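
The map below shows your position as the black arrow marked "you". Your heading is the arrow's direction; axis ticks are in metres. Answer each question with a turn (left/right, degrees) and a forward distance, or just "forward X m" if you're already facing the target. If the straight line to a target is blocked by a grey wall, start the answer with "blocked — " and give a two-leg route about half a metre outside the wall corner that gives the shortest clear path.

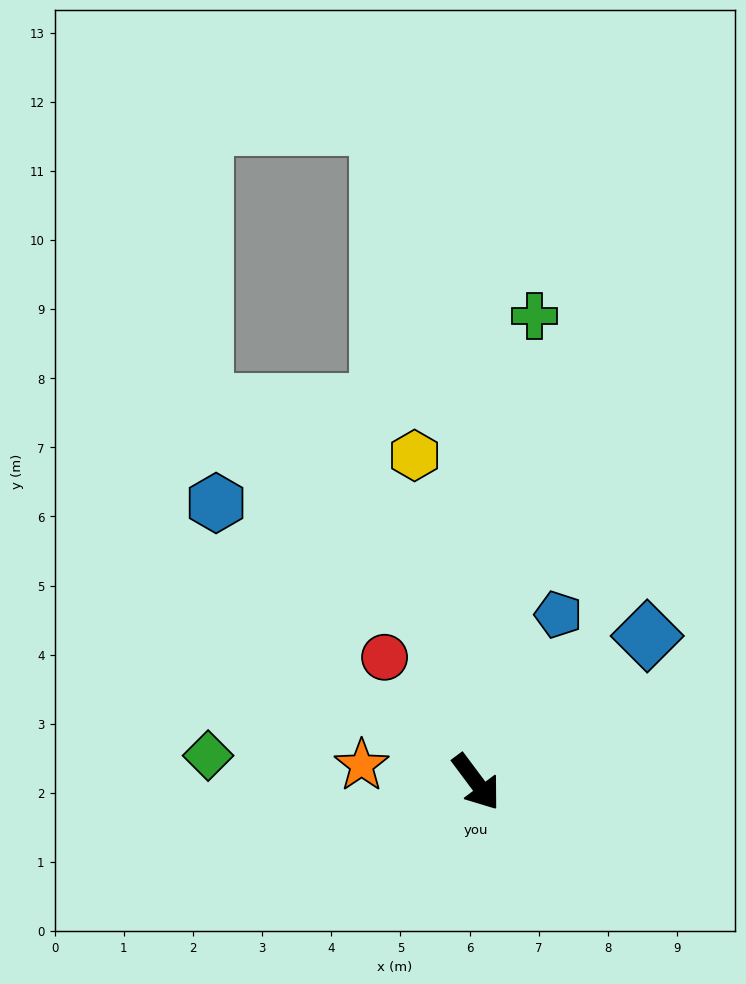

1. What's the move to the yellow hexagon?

turn left 154°, forward 4.8 m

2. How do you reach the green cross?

turn left 136°, forward 6.8 m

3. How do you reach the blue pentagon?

turn left 117°, forward 2.7 m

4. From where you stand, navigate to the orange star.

turn right 135°, forward 1.7 m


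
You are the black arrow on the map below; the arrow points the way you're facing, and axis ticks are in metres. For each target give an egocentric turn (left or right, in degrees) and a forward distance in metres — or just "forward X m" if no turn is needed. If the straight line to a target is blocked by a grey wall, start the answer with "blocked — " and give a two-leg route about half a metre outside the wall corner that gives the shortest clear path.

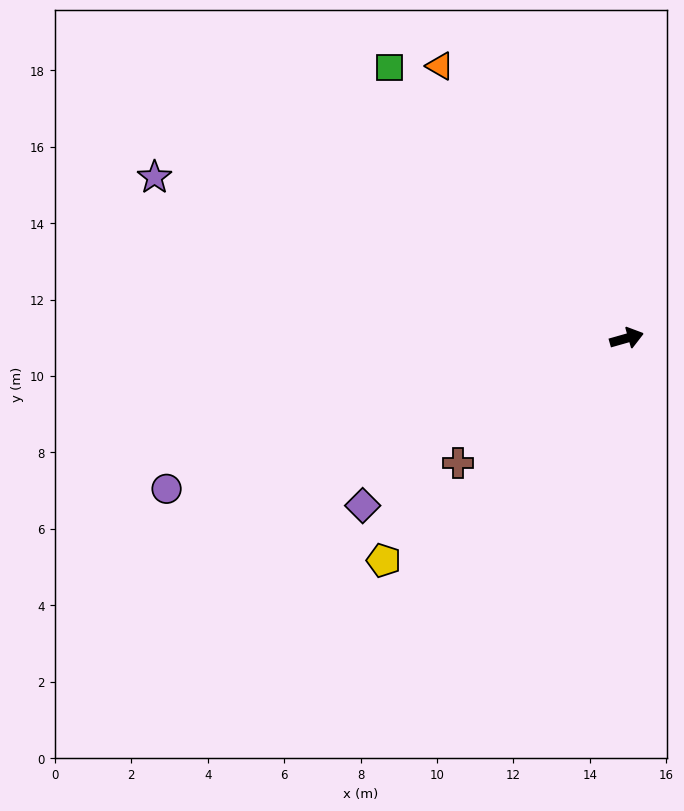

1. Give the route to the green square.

turn left 115°, forward 9.4 m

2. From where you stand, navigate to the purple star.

turn left 145°, forward 13.0 m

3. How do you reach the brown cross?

turn right 159°, forward 5.5 m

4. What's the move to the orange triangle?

turn left 109°, forward 8.6 m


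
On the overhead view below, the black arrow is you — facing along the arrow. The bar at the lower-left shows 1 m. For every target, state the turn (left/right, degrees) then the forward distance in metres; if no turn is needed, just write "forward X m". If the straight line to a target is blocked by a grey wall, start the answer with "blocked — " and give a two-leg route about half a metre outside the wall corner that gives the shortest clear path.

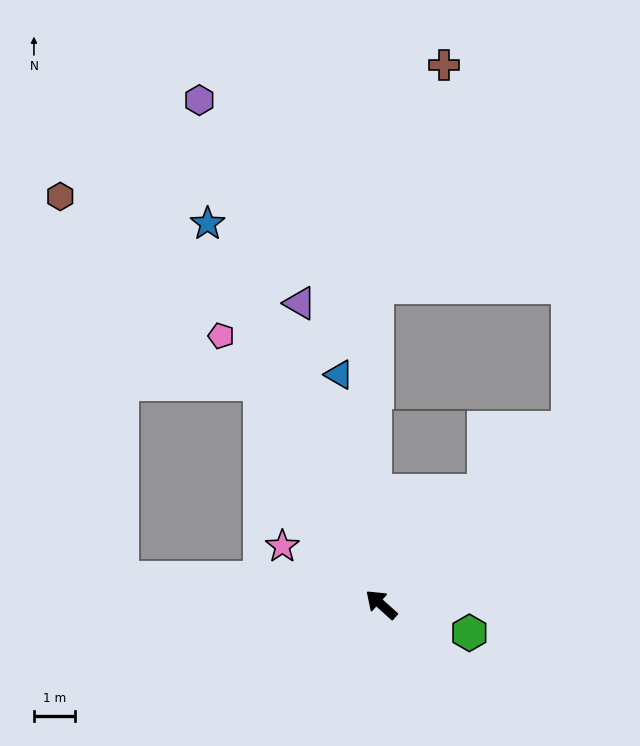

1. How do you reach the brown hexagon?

blocked — turn left 36°, forward 6.4 m, then turn right 75°, forward 9.5 m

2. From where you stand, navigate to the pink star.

turn left 12°, forward 2.8 m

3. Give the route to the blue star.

turn right 24°, forward 10.3 m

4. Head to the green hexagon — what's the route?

turn right 156°, forward 2.3 m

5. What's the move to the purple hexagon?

turn right 28°, forward 13.2 m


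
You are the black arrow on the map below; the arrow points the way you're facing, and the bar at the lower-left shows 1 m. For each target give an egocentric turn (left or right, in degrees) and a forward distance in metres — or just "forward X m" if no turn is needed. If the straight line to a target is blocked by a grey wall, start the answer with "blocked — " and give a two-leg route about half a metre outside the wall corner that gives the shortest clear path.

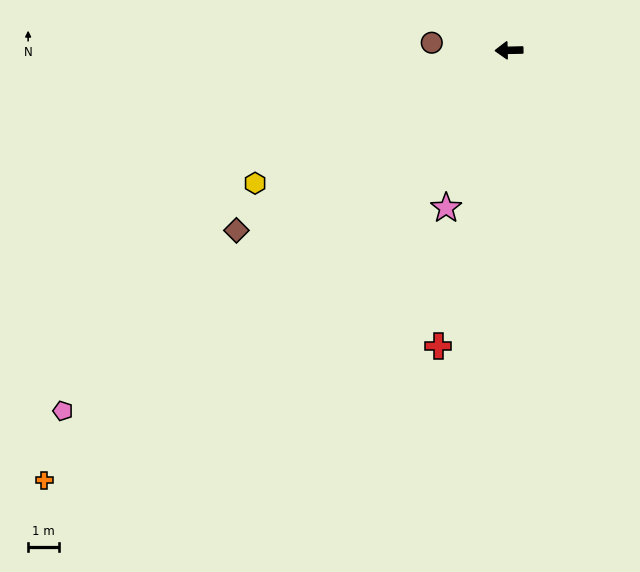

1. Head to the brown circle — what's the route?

turn right 7°, forward 2.5 m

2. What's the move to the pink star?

turn left 67°, forward 5.4 m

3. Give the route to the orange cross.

turn left 42°, forward 20.2 m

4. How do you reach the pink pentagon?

turn left 38°, forward 18.3 m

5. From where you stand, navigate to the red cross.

turn left 75°, forward 9.7 m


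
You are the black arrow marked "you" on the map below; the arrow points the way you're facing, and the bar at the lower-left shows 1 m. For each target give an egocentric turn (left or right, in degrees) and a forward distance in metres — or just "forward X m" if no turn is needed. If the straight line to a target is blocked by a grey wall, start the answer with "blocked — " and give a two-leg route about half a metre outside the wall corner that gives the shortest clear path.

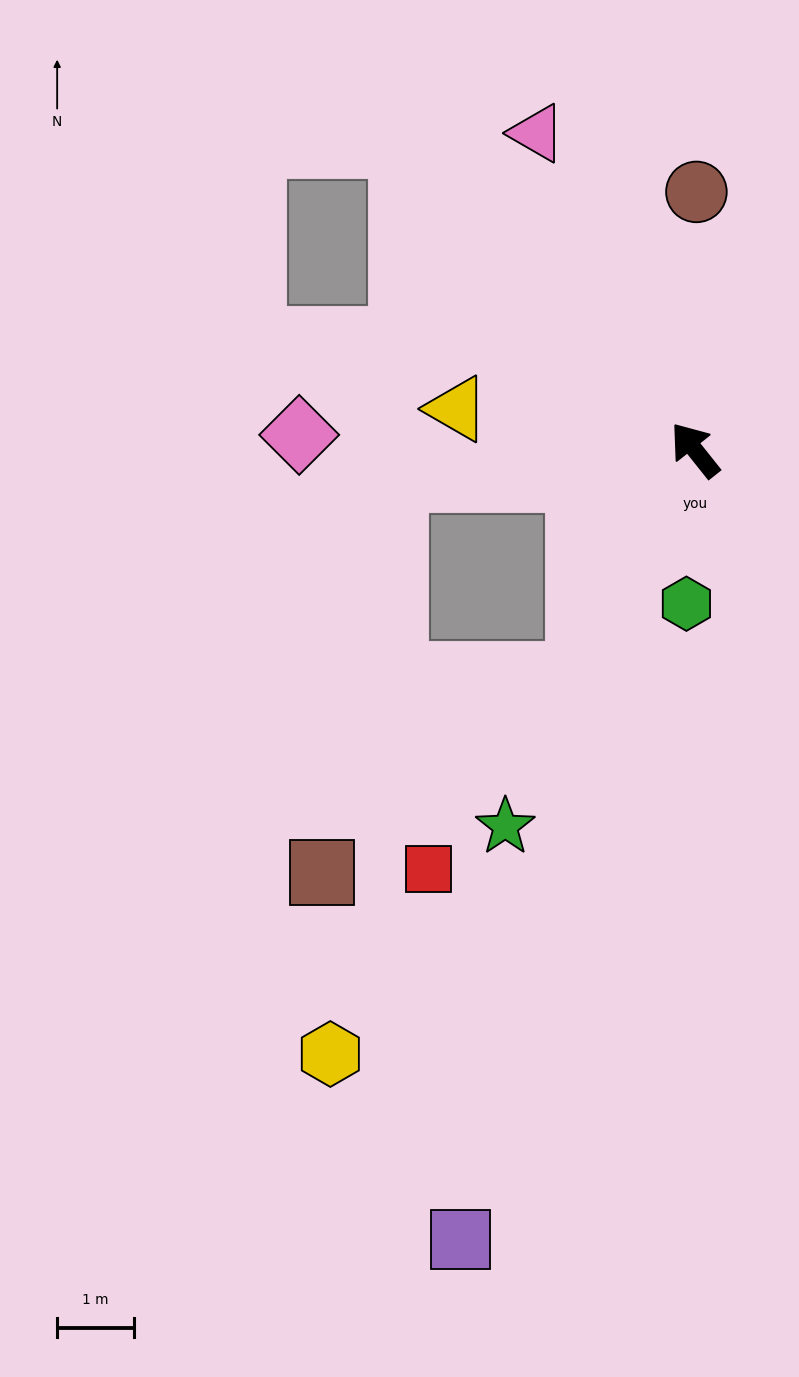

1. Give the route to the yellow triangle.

turn left 42°, forward 3.1 m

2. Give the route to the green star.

turn left 115°, forward 5.5 m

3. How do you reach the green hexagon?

turn left 138°, forward 2.0 m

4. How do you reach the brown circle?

turn right 39°, forward 3.4 m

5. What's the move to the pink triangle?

turn right 12°, forward 4.6 m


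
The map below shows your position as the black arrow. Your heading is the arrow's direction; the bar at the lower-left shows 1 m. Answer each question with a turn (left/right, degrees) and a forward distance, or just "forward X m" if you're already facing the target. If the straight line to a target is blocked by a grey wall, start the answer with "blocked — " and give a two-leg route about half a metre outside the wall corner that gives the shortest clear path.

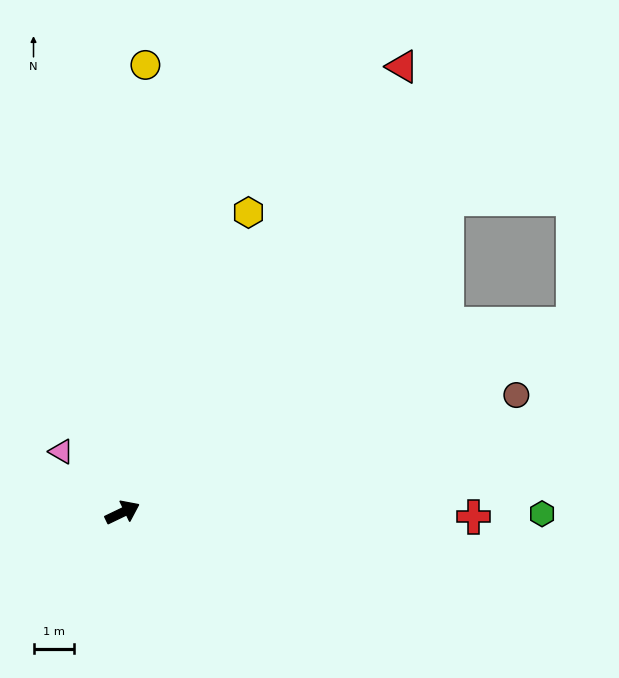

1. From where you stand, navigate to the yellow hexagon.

turn left 42°, forward 8.0 m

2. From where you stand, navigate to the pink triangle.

turn left 110°, forward 2.1 m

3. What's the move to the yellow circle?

turn left 61°, forward 11.0 m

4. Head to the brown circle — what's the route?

turn right 9°, forward 10.1 m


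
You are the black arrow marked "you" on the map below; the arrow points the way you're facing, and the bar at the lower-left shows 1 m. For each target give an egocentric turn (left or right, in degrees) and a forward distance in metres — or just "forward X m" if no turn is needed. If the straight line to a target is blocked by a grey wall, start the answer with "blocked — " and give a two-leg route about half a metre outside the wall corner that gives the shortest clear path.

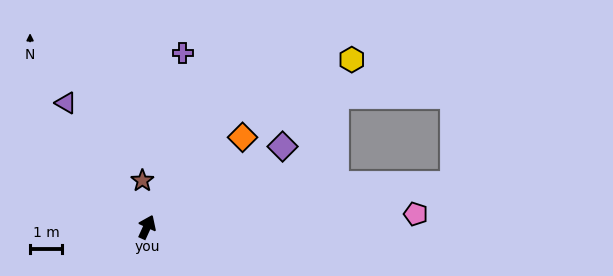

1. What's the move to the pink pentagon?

turn right 63°, forward 8.5 m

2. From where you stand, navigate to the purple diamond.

turn right 35°, forward 5.0 m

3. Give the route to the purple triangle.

turn left 58°, forward 4.7 m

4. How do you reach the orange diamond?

turn right 22°, forward 4.1 m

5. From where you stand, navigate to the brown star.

turn left 30°, forward 1.5 m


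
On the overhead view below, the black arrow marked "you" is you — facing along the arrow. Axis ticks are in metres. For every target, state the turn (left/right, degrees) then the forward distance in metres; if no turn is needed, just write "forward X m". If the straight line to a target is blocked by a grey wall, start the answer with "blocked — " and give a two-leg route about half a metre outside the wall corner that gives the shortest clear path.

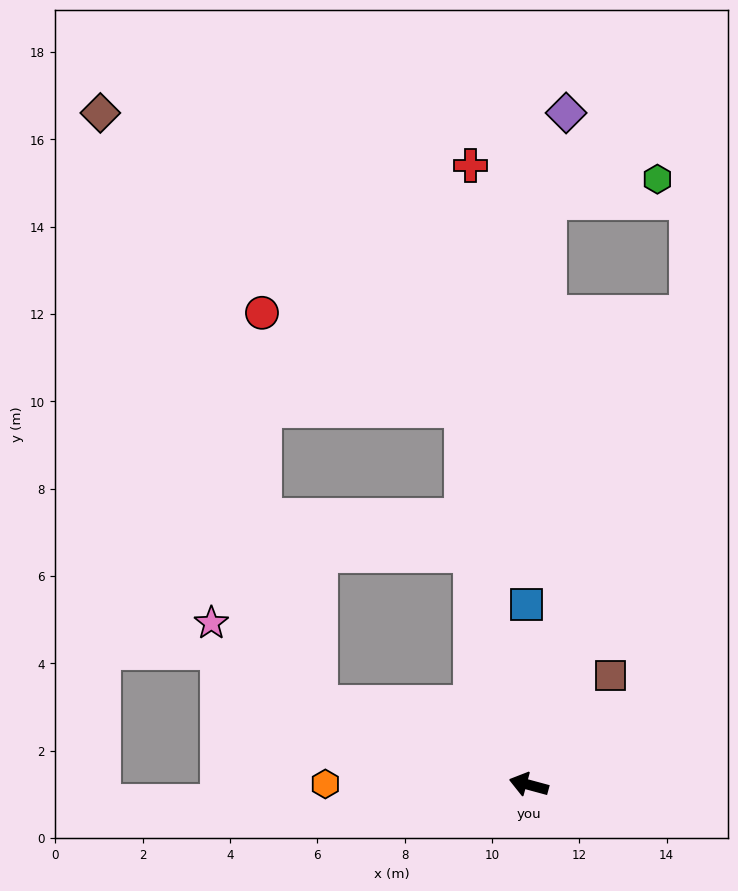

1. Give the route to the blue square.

turn right 74°, forward 4.1 m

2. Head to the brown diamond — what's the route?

blocked — turn right 6°, forward 5.1 m, then turn right 49°, forward 14.4 m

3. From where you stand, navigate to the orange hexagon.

turn left 15°, forward 4.7 m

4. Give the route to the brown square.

turn right 112°, forward 3.1 m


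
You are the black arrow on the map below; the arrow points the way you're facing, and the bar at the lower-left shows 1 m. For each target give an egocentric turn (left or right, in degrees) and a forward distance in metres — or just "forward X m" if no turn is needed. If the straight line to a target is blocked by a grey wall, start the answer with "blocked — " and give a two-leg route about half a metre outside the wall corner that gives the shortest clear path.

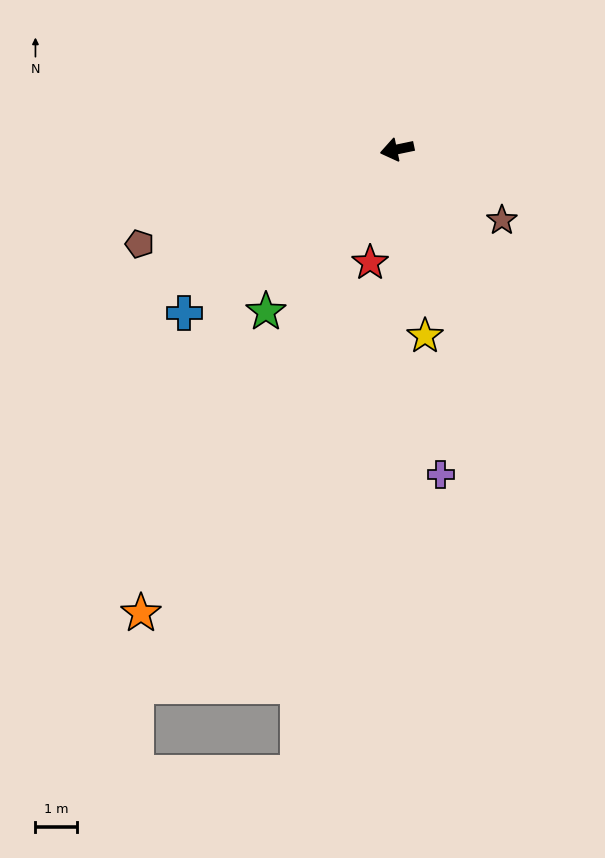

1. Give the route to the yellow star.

turn left 87°, forward 4.5 m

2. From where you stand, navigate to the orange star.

turn left 49°, forward 12.6 m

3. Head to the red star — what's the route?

turn left 65°, forward 2.8 m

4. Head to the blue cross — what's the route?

turn left 26°, forward 6.4 m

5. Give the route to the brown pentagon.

turn left 8°, forward 6.5 m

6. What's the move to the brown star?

turn left 134°, forward 3.0 m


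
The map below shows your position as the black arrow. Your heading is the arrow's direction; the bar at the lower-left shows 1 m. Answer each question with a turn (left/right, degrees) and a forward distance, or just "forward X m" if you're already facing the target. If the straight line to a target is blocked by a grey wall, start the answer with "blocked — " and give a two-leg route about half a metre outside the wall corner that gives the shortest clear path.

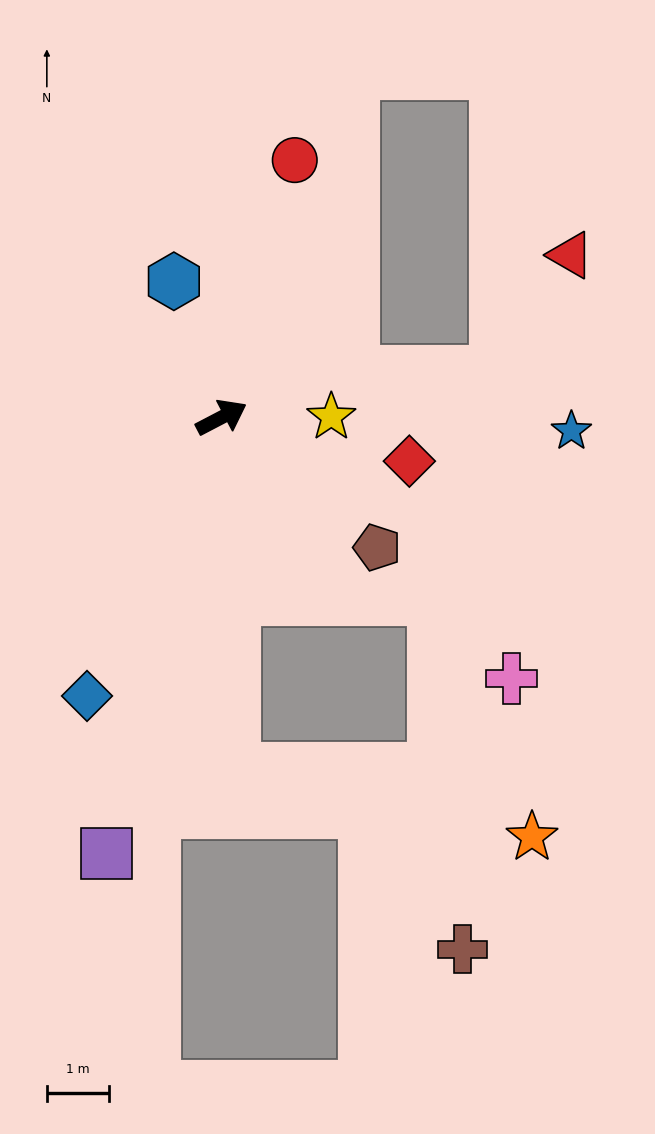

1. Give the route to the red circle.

turn left 47°, forward 4.3 m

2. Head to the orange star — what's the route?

blocked — turn right 116°, forward 5.7 m, then turn left 76°, forward 4.9 m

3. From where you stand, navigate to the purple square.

turn right 132°, forward 7.3 m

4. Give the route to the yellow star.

turn right 27°, forward 1.8 m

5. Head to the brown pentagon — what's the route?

turn right 67°, forward 3.3 m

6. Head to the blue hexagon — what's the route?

turn left 82°, forward 2.3 m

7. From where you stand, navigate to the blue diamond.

turn right 143°, forward 5.0 m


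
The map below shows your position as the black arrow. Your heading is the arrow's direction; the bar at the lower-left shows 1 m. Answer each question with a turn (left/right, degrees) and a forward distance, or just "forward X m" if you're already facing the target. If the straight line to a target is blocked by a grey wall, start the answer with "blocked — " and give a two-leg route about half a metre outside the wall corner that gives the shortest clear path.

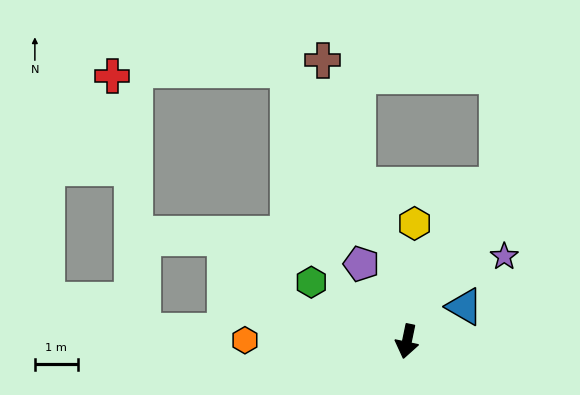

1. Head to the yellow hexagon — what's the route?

turn right 172°, forward 2.8 m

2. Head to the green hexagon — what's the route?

turn right 110°, forward 2.6 m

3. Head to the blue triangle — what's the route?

turn left 133°, forward 1.6 m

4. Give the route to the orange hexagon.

turn right 79°, forward 3.8 m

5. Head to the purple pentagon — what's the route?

turn right 138°, forward 2.1 m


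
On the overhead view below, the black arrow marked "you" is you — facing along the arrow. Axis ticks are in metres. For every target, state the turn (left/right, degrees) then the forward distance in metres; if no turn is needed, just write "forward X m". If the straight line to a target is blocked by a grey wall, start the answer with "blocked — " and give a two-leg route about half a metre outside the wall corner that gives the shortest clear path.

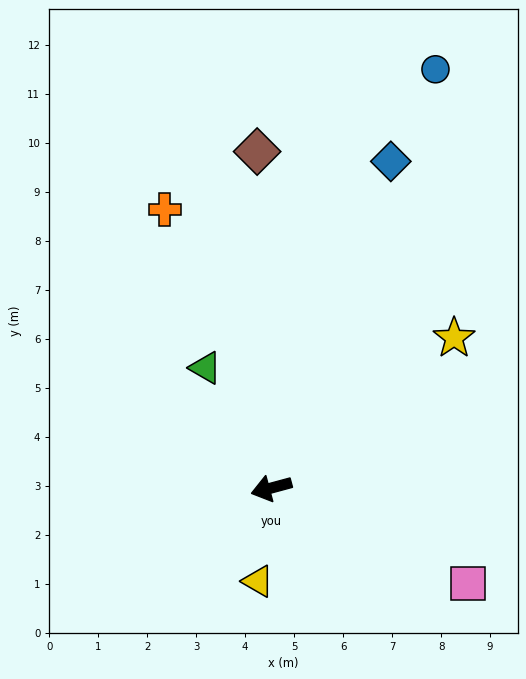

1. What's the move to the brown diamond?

turn right 103°, forward 6.9 m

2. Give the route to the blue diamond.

turn right 125°, forward 7.1 m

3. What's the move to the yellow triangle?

turn left 67°, forward 1.9 m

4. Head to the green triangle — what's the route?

turn right 76°, forward 2.8 m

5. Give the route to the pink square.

turn left 139°, forward 4.5 m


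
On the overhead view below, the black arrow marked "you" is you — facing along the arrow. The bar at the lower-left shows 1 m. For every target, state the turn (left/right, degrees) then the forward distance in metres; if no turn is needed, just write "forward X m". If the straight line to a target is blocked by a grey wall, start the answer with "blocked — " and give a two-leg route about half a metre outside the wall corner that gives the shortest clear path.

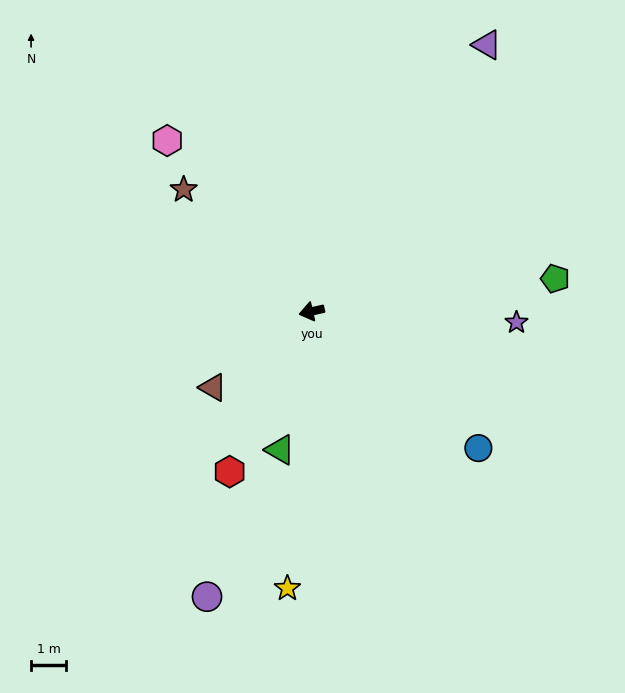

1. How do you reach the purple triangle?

turn right 136°, forward 9.0 m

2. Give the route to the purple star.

turn left 164°, forward 5.8 m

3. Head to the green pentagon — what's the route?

turn left 175°, forward 7.0 m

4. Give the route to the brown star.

turn right 56°, forward 5.0 m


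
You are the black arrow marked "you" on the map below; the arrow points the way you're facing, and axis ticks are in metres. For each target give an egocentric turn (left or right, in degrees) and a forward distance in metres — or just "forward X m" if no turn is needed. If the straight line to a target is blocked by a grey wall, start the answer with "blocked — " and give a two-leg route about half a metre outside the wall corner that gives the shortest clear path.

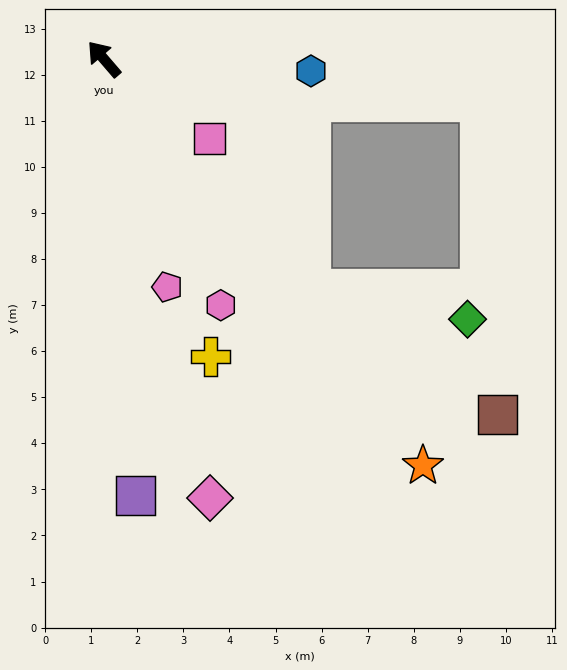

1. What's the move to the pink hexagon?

turn left 165°, forward 5.9 m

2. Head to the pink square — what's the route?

turn right 168°, forward 2.9 m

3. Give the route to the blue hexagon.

turn right 134°, forward 4.5 m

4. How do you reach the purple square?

turn left 143°, forward 9.5 m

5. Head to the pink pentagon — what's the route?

turn left 155°, forward 5.1 m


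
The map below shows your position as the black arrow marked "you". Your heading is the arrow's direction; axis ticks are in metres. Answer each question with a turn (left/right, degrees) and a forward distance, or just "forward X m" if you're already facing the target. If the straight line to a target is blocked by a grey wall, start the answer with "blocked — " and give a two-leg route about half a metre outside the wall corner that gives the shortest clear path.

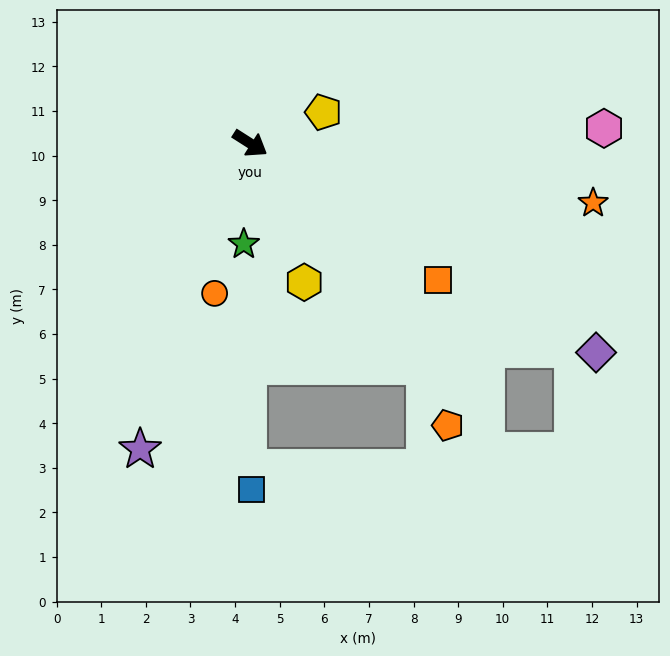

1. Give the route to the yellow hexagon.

turn right 36°, forward 3.3 m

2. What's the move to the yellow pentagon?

turn left 56°, forward 1.8 m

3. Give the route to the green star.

turn right 61°, forward 2.3 m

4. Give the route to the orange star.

turn left 23°, forward 7.8 m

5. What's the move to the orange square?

turn right 3°, forward 5.2 m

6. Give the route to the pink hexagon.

turn left 35°, forward 7.9 m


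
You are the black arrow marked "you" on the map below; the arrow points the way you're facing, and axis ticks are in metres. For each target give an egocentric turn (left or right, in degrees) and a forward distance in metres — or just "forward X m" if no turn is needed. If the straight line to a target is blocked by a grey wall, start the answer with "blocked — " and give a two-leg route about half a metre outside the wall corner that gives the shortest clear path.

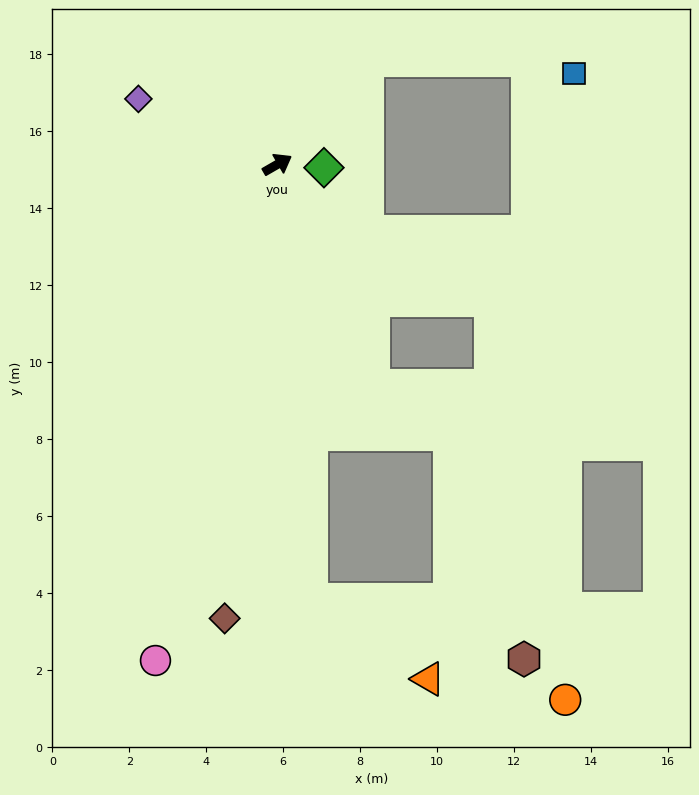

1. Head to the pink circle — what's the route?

turn right 134°, forward 13.3 m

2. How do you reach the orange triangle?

blocked — turn right 115°, forward 11.3 m, then turn left 51°, forward 3.7 m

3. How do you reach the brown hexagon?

blocked — turn right 115°, forward 11.3 m, then turn left 69°, forward 5.7 m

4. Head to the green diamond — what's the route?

turn right 34°, forward 1.2 m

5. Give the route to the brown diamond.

turn right 127°, forward 11.9 m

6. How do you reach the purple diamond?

turn left 125°, forward 4.0 m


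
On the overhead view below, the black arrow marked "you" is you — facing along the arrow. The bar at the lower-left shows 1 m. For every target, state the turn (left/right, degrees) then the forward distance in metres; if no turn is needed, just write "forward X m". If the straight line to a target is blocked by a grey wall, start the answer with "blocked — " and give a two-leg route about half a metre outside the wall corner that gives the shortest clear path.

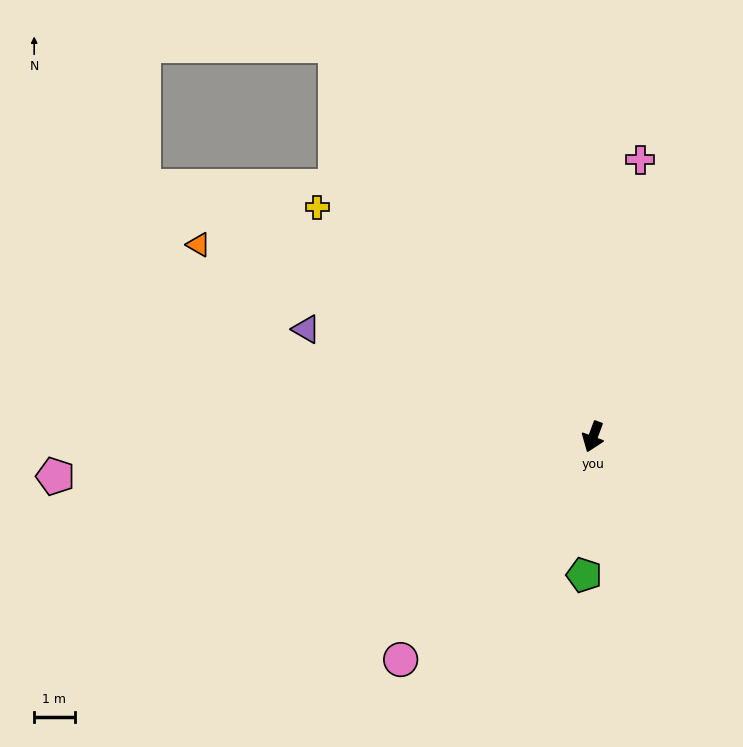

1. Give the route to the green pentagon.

turn left 17°, forward 3.4 m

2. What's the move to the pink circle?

turn right 20°, forward 7.3 m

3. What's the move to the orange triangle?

turn right 95°, forward 10.9 m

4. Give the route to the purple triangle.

turn right 90°, forward 7.6 m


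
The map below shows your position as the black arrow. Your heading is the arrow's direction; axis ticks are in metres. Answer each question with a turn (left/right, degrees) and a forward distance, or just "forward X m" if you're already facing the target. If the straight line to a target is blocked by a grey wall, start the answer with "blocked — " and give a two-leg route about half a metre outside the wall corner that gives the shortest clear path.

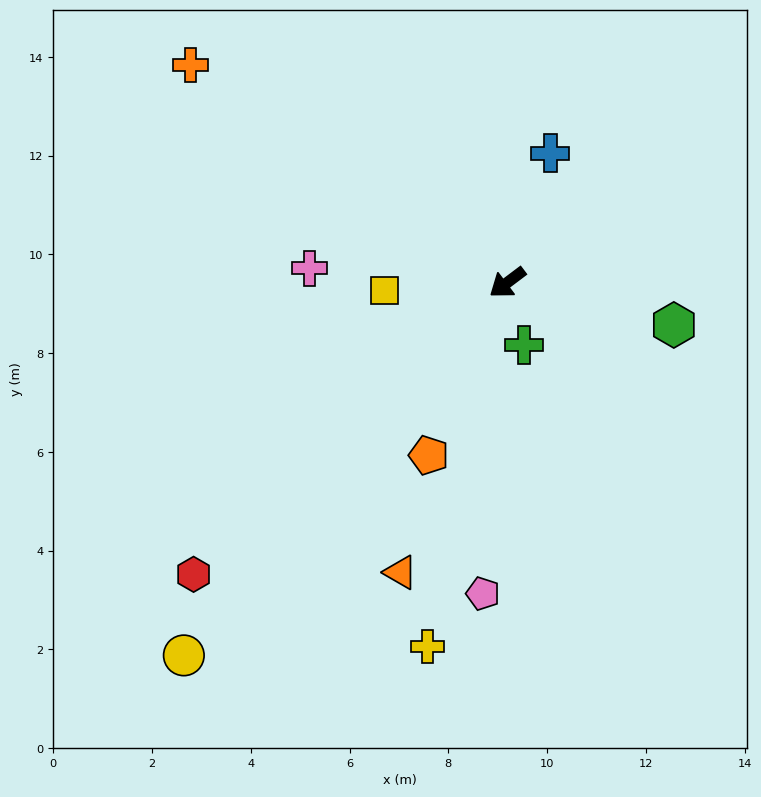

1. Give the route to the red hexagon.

turn left 6°, forward 8.7 m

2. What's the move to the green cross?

turn left 68°, forward 1.3 m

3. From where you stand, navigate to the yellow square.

turn right 33°, forward 2.5 m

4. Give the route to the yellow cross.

turn left 41°, forward 7.5 m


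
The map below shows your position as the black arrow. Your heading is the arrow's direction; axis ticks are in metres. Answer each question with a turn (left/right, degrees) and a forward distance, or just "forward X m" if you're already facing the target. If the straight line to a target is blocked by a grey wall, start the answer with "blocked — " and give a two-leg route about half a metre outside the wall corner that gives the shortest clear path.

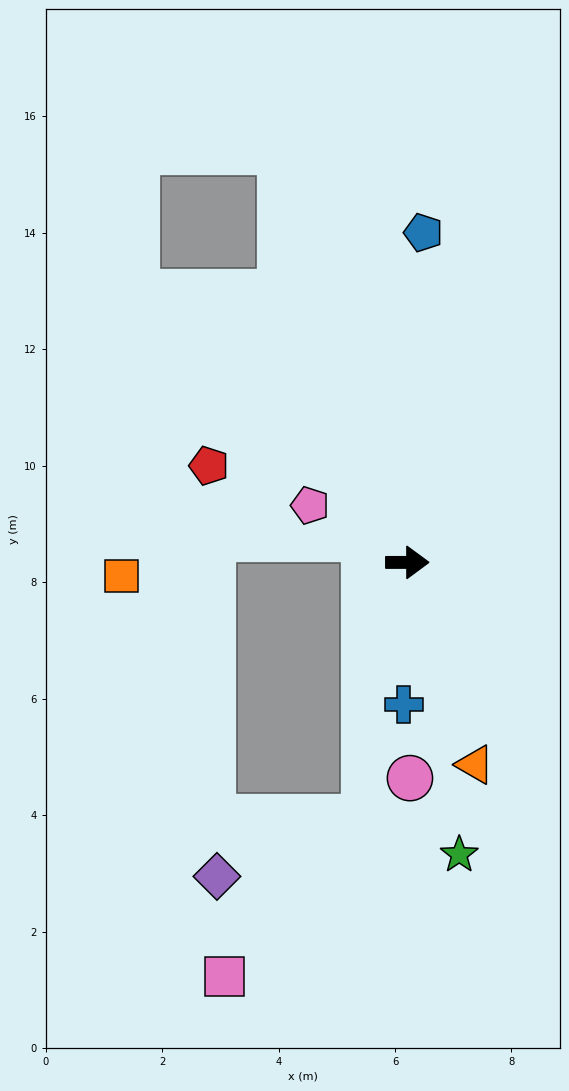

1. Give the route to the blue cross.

turn right 92°, forward 2.4 m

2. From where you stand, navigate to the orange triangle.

turn right 72°, forward 3.7 m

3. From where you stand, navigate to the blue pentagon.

turn left 87°, forward 5.7 m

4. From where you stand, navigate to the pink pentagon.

turn left 150°, forward 1.9 m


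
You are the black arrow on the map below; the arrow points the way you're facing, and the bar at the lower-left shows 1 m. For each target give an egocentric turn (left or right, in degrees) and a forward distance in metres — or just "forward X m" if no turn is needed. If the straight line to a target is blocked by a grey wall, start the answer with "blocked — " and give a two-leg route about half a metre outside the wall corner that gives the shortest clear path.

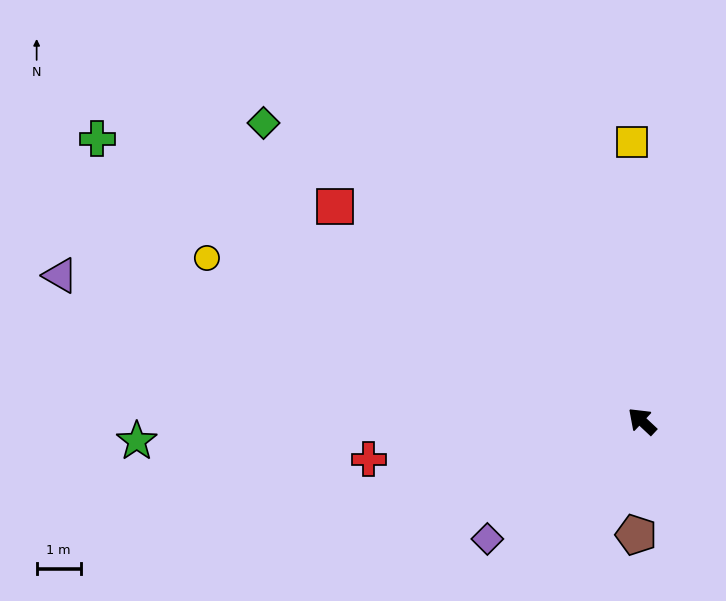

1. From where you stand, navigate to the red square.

turn left 8°, forward 8.5 m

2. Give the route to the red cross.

turn left 51°, forward 6.3 m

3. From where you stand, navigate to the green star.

turn left 45°, forward 11.5 m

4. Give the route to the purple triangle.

turn left 29°, forward 13.6 m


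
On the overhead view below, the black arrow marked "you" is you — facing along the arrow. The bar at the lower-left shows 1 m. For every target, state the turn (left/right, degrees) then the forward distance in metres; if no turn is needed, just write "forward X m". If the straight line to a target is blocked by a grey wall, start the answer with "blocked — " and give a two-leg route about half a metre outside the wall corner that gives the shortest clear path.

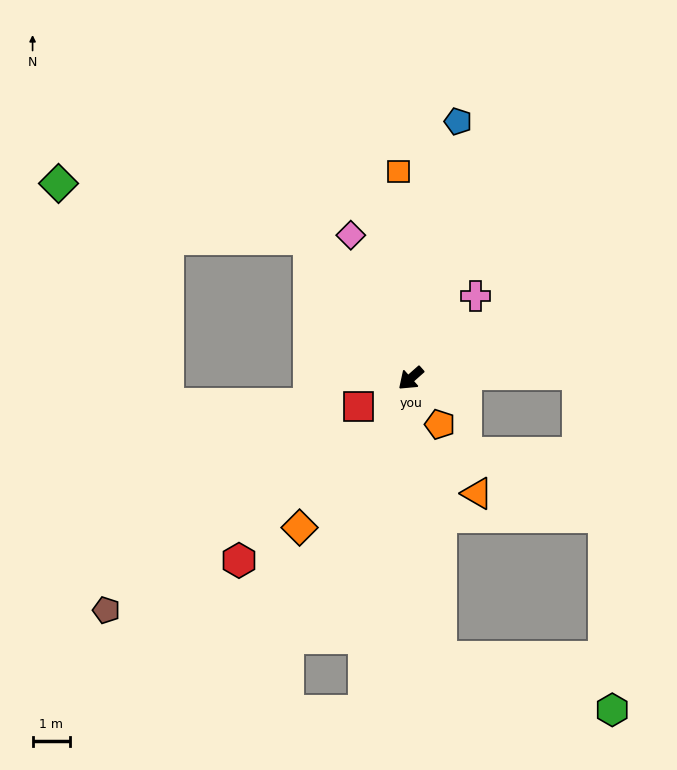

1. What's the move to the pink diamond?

turn right 109°, forward 4.1 m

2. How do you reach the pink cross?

turn right 170°, forward 2.8 m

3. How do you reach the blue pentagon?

turn right 142°, forward 6.9 m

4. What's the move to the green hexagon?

blocked — turn left 55°, forward 7.4 m, then turn left 66°, forward 4.8 m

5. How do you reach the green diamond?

blocked — turn right 95°, forward 4.6 m, then turn left 41°, forward 6.8 m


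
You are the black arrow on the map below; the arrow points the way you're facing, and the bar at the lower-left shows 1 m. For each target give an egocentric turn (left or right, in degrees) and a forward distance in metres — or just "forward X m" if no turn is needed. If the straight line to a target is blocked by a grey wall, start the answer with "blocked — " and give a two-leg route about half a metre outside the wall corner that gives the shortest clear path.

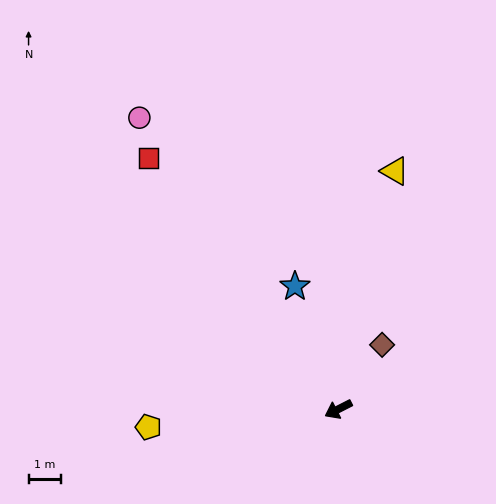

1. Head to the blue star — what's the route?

turn right 98°, forward 4.0 m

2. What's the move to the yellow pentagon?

turn right 22°, forward 5.8 m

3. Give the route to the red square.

turn right 80°, forward 9.6 m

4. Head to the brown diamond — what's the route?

turn right 151°, forward 2.4 m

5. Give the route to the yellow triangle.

turn right 130°, forward 7.5 m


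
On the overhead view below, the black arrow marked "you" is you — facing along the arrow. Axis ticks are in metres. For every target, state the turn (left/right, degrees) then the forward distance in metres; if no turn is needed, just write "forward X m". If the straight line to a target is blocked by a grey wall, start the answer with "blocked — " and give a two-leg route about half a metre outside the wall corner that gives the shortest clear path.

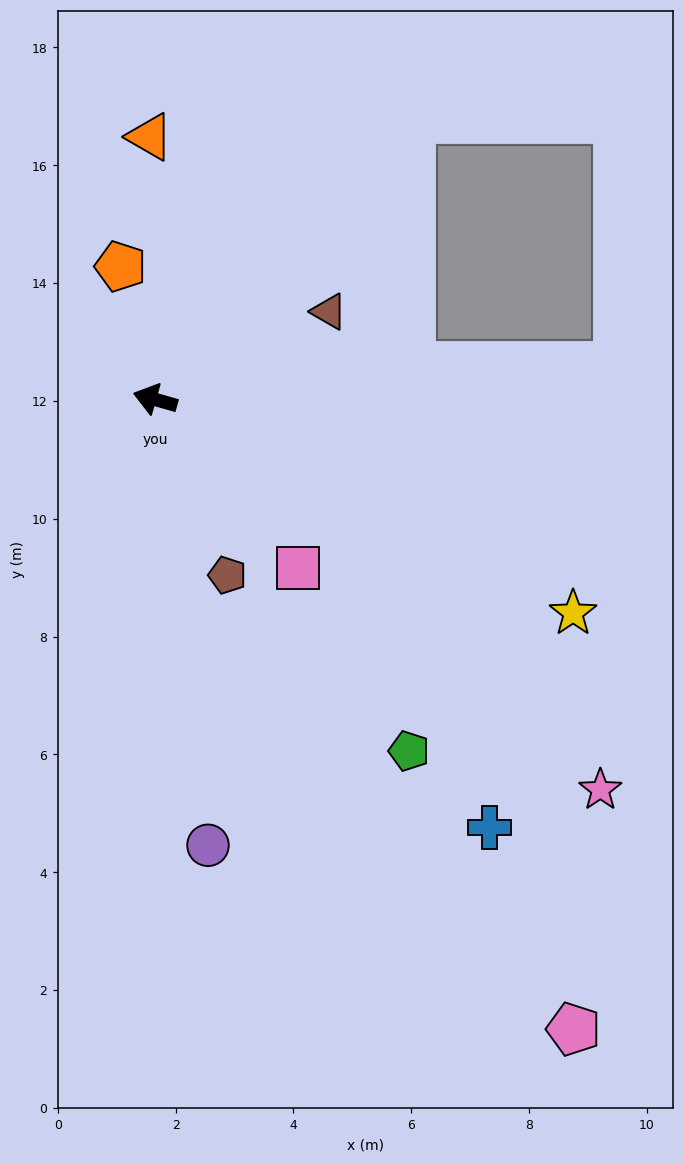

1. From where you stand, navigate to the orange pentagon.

turn right 60°, forward 2.3 m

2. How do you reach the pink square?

turn left 146°, forward 3.7 m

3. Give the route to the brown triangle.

turn right 137°, forward 3.3 m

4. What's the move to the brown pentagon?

turn left 128°, forward 3.2 m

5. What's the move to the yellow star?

turn left 169°, forward 8.0 m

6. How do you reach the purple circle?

turn left 113°, forward 7.6 m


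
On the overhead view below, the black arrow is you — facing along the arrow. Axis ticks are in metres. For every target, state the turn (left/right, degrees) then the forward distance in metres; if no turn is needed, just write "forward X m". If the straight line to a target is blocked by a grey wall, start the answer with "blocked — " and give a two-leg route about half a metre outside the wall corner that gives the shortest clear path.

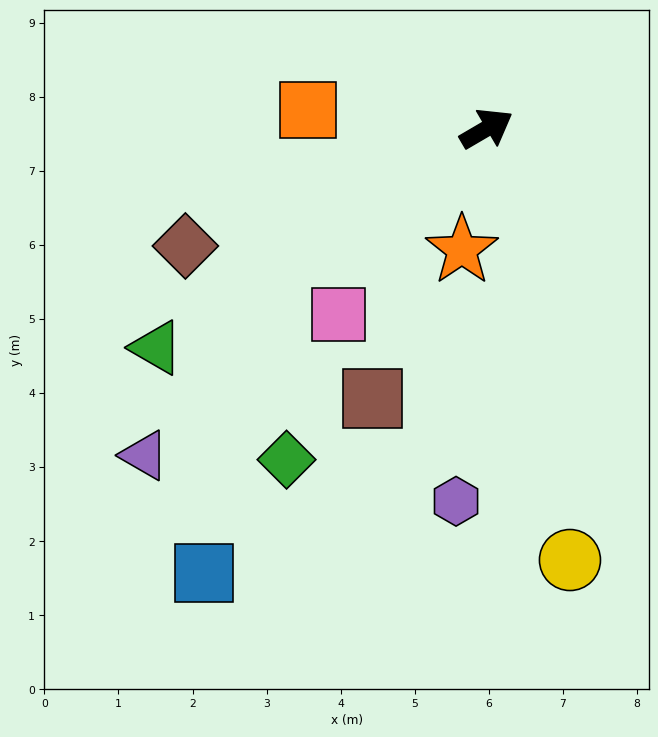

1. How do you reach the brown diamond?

turn left 171°, forward 4.4 m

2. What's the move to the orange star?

turn right 132°, forward 1.7 m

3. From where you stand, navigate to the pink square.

turn right 159°, forward 3.2 m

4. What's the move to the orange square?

turn left 144°, forward 2.4 m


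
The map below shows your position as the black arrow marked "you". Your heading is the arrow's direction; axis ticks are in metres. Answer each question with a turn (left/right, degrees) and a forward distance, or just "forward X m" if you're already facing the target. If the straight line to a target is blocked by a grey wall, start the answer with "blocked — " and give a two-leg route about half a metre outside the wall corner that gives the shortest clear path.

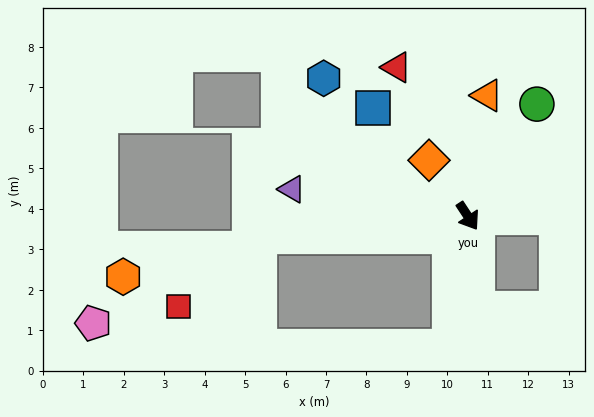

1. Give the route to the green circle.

turn left 115°, forward 3.3 m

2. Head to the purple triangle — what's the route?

turn right 132°, forward 4.4 m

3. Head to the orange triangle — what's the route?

turn left 138°, forward 3.0 m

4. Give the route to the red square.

blocked — turn right 118°, forward 5.2 m, then turn left 35°, forward 2.6 m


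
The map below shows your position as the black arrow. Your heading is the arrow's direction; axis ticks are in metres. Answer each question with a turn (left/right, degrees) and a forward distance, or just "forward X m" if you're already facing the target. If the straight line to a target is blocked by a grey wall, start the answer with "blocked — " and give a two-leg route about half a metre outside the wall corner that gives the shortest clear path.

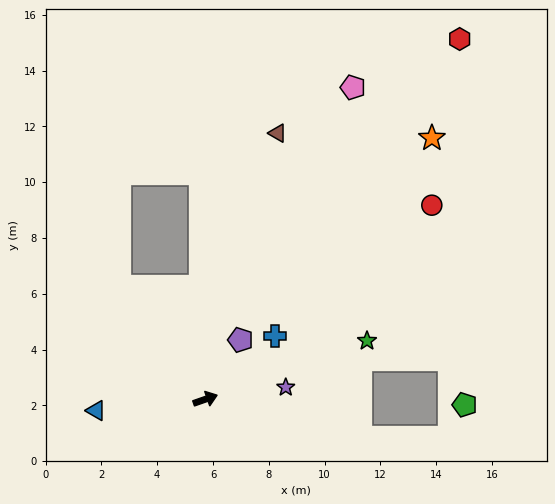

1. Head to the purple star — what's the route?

turn right 11°, forward 2.9 m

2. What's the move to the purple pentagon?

turn left 40°, forward 2.5 m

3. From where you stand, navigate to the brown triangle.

turn left 56°, forward 9.9 m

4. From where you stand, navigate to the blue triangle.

turn left 167°, forward 3.9 m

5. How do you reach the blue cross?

turn left 23°, forward 3.4 m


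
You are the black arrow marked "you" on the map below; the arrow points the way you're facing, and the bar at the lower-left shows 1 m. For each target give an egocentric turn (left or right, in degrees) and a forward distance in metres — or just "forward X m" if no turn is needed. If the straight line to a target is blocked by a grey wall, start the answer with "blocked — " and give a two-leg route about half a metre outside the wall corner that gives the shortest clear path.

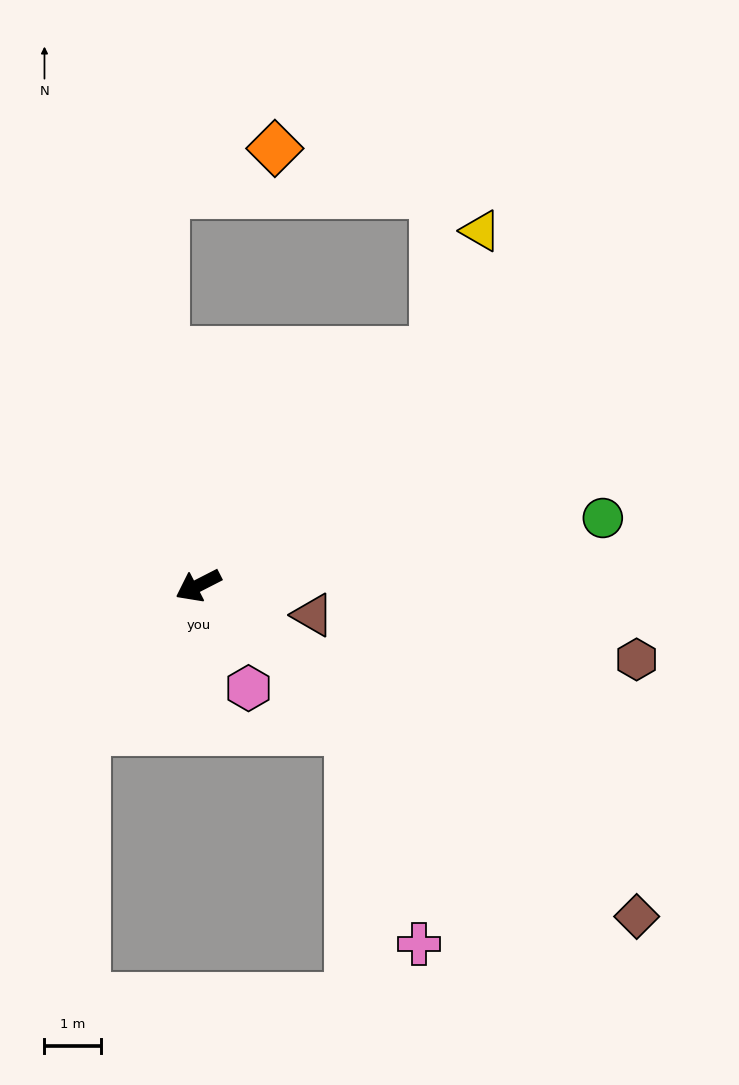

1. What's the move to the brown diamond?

turn left 116°, forward 9.7 m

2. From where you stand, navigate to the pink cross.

blocked — turn left 109°, forward 3.7 m, then turn right 28°, forward 3.9 m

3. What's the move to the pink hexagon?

turn left 89°, forward 2.0 m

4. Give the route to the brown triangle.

turn left 138°, forward 2.1 m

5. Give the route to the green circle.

turn left 162°, forward 7.2 m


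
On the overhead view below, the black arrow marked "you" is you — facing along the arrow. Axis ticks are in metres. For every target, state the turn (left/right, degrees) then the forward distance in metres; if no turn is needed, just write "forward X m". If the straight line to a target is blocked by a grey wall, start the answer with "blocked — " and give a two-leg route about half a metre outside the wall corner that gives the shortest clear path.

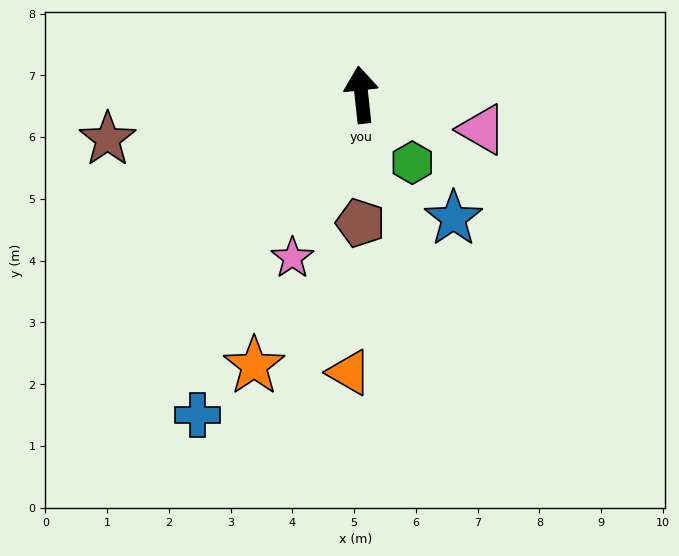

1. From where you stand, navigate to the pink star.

turn left 151°, forward 2.9 m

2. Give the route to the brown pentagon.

turn left 173°, forward 2.1 m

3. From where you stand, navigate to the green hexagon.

turn right 149°, forward 1.4 m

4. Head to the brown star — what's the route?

turn left 94°, forward 4.2 m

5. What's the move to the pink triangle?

turn right 112°, forward 2.0 m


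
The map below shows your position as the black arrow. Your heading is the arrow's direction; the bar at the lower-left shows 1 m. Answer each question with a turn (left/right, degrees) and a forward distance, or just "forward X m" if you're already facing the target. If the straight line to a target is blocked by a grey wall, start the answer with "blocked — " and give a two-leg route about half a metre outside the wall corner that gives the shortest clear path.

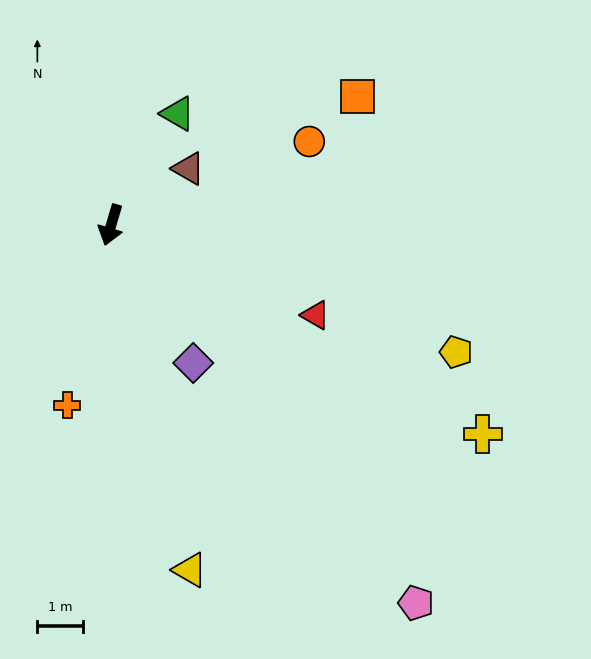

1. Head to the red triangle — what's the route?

turn left 83°, forward 4.9 m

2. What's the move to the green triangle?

turn left 166°, forward 2.9 m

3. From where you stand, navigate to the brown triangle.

turn left 143°, forward 2.1 m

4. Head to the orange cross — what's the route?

turn left 3°, forward 4.1 m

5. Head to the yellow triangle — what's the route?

turn left 29°, forward 7.8 m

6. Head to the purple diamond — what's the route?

turn left 47°, forward 3.5 m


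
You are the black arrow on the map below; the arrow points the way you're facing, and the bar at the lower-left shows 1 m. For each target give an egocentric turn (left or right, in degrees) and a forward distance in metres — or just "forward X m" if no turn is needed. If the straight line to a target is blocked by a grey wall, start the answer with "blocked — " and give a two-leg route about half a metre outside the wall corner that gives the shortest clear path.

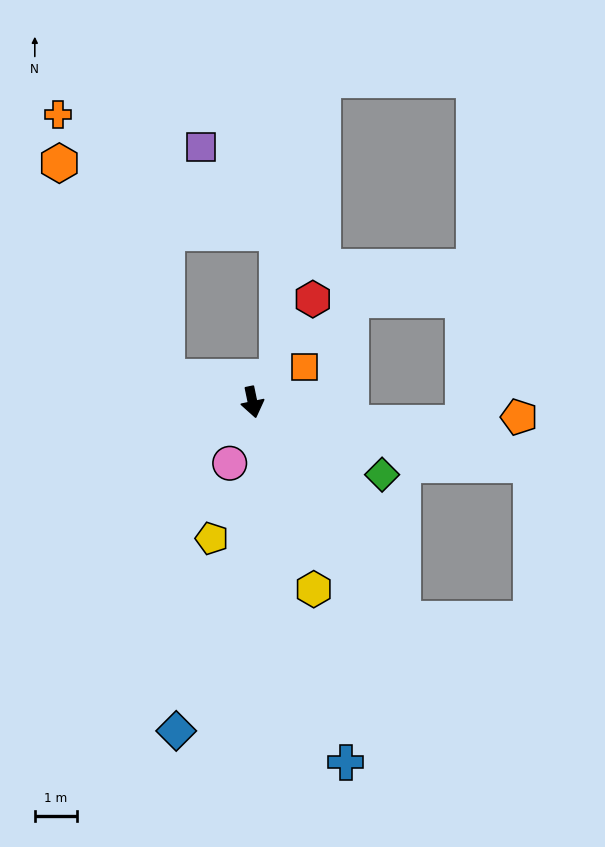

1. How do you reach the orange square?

turn left 112°, forward 1.5 m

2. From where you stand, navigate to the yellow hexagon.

turn left 6°, forward 4.7 m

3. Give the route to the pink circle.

turn right 32°, forward 1.6 m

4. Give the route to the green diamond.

turn left 49°, forward 3.5 m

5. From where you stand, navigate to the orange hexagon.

blocked — turn right 118°, forward 2.1 m, then turn right 47°, forward 5.7 m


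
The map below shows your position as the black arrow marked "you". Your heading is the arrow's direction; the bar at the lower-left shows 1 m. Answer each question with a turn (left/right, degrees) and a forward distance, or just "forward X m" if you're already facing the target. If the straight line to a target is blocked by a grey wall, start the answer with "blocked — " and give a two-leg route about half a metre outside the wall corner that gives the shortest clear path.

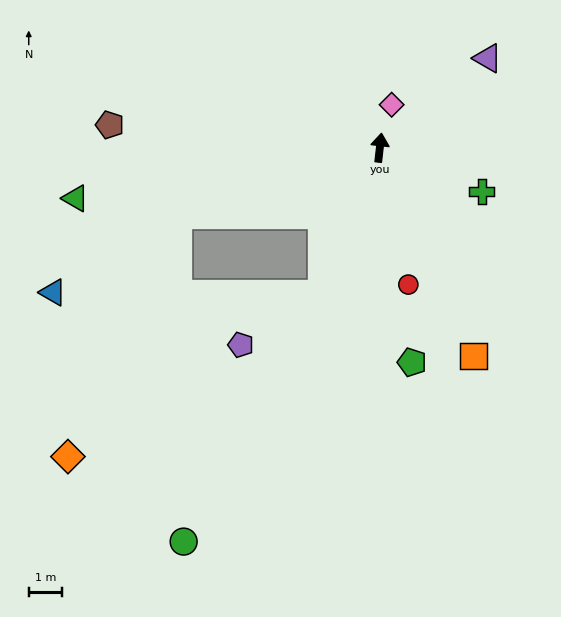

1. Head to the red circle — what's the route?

turn right 162°, forward 4.2 m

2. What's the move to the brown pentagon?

turn left 92°, forward 8.2 m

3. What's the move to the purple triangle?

turn right 44°, forward 4.2 m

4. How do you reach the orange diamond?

blocked — turn left 115°, forward 6.4 m, then turn left 47°, forward 8.0 m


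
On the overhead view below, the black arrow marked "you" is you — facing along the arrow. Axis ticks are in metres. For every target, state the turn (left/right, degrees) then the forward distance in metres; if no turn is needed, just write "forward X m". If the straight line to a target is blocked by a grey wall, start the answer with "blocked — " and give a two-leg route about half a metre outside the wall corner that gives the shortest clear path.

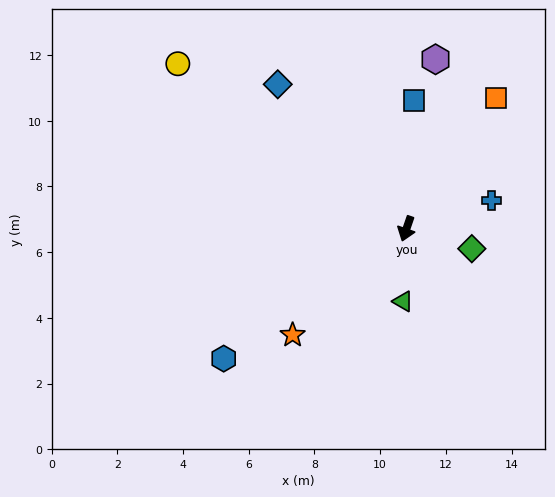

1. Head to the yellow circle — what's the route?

turn right 107°, forward 8.6 m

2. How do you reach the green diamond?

turn left 92°, forward 2.1 m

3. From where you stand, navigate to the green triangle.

turn left 16°, forward 2.2 m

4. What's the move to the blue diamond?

turn right 119°, forward 5.9 m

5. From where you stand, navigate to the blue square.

turn right 164°, forward 3.9 m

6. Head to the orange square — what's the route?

turn left 165°, forward 4.8 m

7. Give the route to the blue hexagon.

turn right 36°, forward 6.8 m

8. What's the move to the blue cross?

turn left 127°, forward 2.7 m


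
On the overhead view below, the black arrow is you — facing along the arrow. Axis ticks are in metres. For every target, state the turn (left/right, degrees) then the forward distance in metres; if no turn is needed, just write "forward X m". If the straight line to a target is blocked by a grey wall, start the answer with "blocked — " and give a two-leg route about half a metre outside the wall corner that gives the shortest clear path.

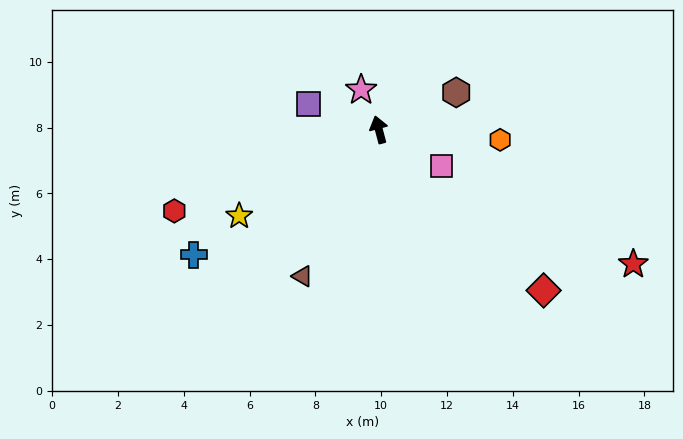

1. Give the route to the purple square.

turn left 55°, forward 2.3 m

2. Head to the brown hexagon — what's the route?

turn right 79°, forward 2.6 m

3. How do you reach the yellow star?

turn left 107°, forward 5.0 m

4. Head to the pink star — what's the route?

turn left 9°, forward 1.3 m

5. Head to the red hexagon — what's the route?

turn left 97°, forward 6.7 m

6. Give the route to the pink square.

turn right 135°, forward 2.2 m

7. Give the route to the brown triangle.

turn left 138°, forward 5.0 m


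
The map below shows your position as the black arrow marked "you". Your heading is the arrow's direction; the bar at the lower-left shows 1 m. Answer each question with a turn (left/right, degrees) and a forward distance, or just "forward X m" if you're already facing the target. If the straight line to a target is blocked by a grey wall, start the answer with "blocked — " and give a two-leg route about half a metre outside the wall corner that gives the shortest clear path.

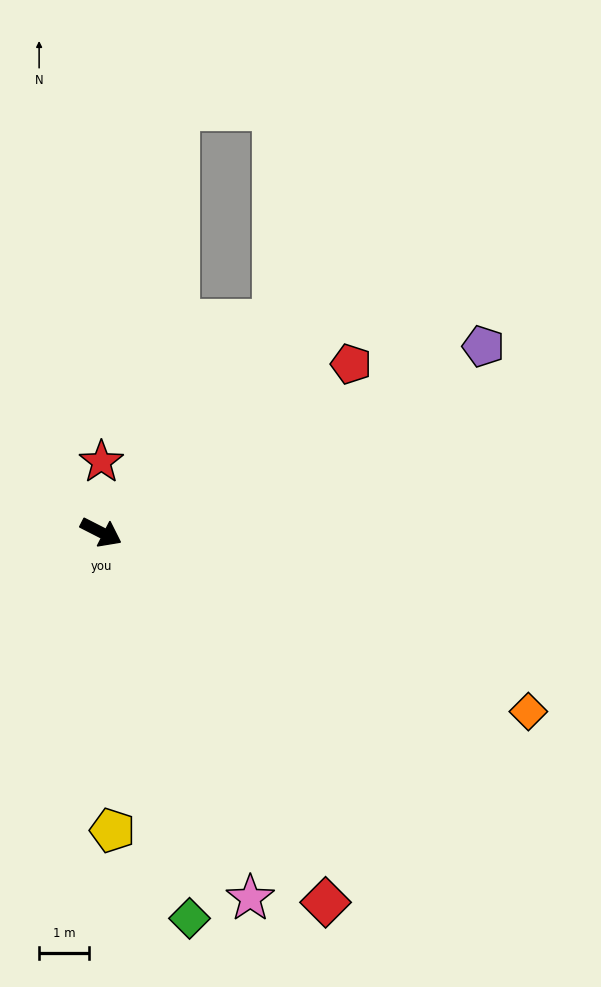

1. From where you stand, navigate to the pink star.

turn right 41°, forward 8.0 m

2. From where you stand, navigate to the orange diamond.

turn left 4°, forward 9.3 m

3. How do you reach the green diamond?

turn right 50°, forward 8.0 m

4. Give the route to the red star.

turn left 117°, forward 1.4 m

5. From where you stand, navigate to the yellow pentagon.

turn right 61°, forward 6.0 m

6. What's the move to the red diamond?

turn right 32°, forward 8.7 m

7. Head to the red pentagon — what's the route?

turn left 61°, forward 6.1 m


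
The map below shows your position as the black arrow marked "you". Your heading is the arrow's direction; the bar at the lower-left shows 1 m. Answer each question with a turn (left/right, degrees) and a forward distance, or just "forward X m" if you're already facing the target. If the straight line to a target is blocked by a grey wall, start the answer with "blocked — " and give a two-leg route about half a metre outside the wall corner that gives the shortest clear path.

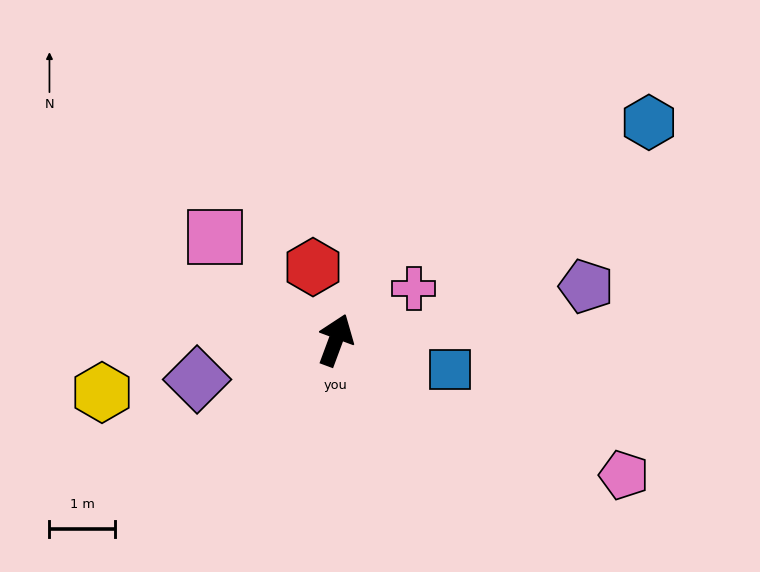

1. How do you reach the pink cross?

turn right 36°, forward 1.4 m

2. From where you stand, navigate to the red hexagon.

turn left 38°, forward 1.2 m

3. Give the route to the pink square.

turn left 70°, forward 2.4 m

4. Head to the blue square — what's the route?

turn right 84°, forward 1.8 m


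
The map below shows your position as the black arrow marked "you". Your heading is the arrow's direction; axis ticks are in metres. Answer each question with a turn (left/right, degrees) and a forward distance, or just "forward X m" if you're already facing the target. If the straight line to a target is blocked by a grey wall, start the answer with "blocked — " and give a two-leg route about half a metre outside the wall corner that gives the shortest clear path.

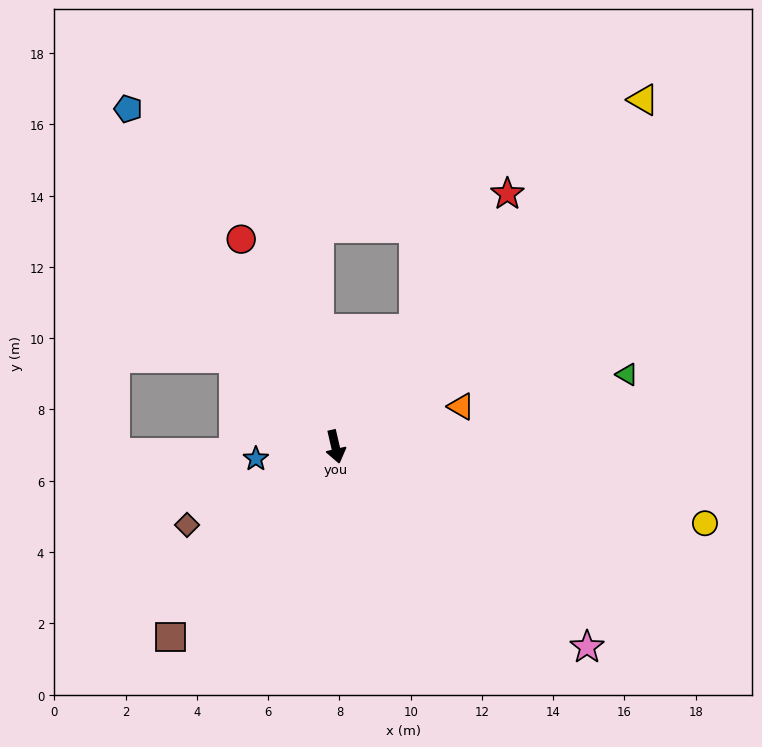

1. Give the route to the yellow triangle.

turn left 125°, forward 13.0 m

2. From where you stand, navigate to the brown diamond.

turn right 75°, forward 4.7 m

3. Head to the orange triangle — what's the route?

turn left 95°, forward 3.7 m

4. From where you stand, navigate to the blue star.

turn right 94°, forward 2.3 m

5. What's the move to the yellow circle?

turn left 65°, forward 10.6 m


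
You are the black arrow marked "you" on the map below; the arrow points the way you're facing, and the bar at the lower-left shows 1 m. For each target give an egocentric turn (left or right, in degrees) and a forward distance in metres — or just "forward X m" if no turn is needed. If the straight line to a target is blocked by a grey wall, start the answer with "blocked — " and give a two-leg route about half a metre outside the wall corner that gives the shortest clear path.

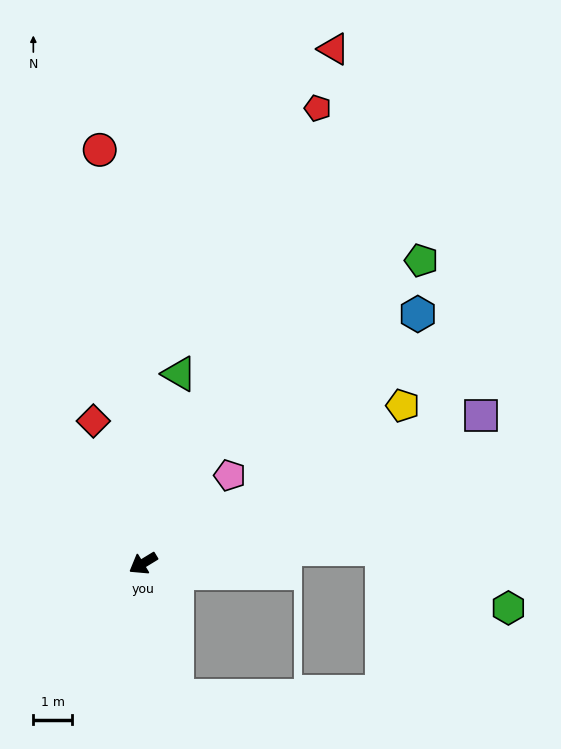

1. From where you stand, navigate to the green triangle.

turn right 132°, forward 5.0 m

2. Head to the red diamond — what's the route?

turn right 102°, forward 3.9 m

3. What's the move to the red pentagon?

turn right 142°, forward 12.5 m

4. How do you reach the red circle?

turn right 115°, forward 10.7 m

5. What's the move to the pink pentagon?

turn right 166°, forward 3.2 m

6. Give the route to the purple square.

turn left 172°, forward 9.5 m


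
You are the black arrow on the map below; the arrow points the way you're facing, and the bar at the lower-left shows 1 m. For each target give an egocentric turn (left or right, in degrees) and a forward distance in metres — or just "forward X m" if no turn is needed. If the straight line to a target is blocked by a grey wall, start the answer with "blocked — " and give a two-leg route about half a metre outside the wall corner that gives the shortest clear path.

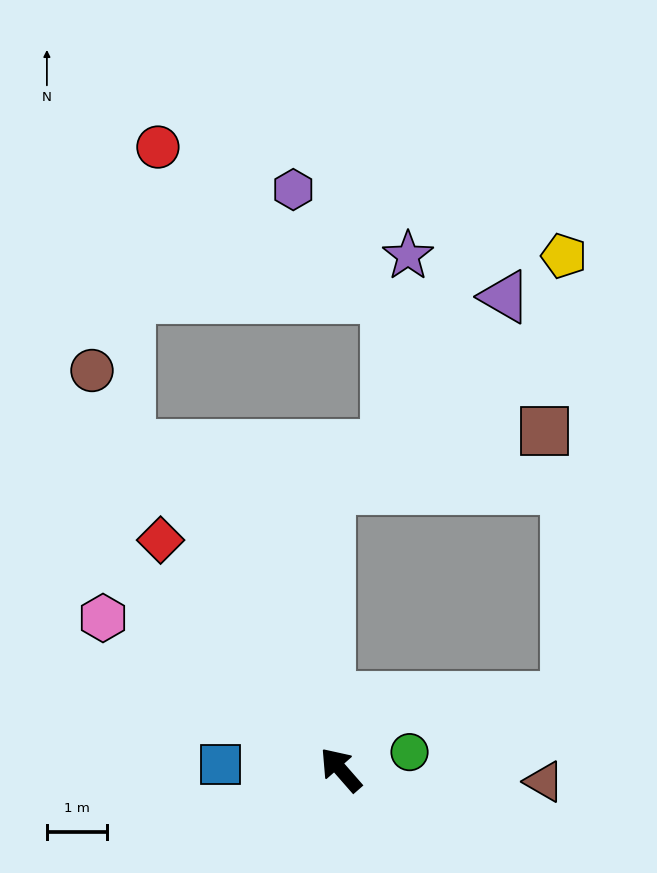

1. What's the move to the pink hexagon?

turn left 16°, forward 4.7 m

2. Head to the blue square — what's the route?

turn left 46°, forward 2.0 m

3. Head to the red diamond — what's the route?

turn right 3°, forward 4.8 m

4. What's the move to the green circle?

turn right 117°, forward 1.2 m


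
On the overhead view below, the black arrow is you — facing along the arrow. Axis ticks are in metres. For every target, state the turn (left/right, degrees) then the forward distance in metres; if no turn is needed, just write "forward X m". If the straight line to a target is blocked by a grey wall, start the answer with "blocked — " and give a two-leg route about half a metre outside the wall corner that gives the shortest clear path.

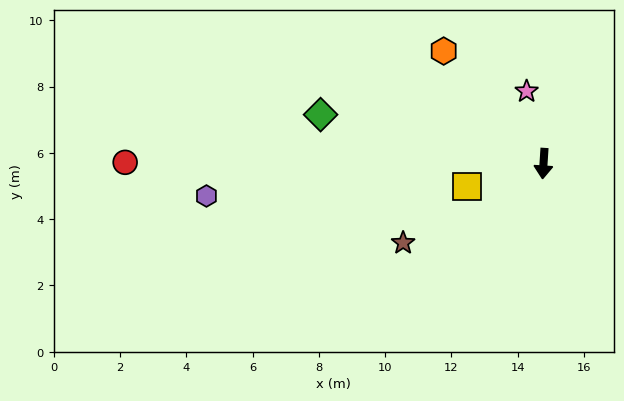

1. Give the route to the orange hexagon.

turn right 135°, forward 4.5 m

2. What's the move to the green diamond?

turn right 99°, forward 6.9 m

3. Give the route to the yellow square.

turn right 70°, forward 2.4 m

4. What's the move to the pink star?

turn right 163°, forward 2.2 m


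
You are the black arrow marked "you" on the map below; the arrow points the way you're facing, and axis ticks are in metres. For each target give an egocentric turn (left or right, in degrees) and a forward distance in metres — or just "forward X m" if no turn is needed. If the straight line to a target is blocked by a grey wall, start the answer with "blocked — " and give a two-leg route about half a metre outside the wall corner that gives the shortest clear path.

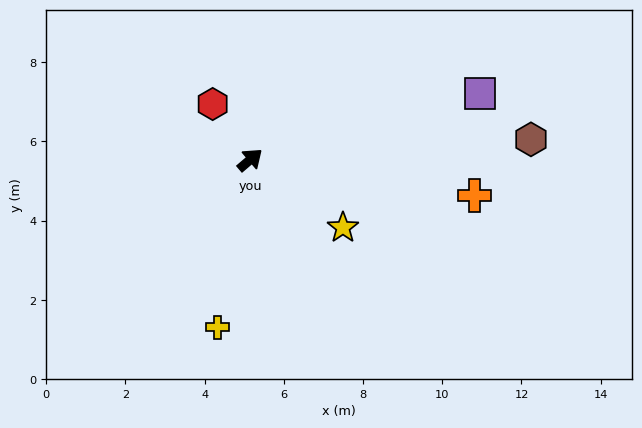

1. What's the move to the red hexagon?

turn left 83°, forward 1.7 m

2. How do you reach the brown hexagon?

turn right 36°, forward 7.1 m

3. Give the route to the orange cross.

turn right 49°, forward 5.7 m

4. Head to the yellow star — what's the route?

turn right 77°, forward 2.9 m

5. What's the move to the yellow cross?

turn right 142°, forward 4.3 m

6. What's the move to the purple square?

turn right 24°, forward 6.0 m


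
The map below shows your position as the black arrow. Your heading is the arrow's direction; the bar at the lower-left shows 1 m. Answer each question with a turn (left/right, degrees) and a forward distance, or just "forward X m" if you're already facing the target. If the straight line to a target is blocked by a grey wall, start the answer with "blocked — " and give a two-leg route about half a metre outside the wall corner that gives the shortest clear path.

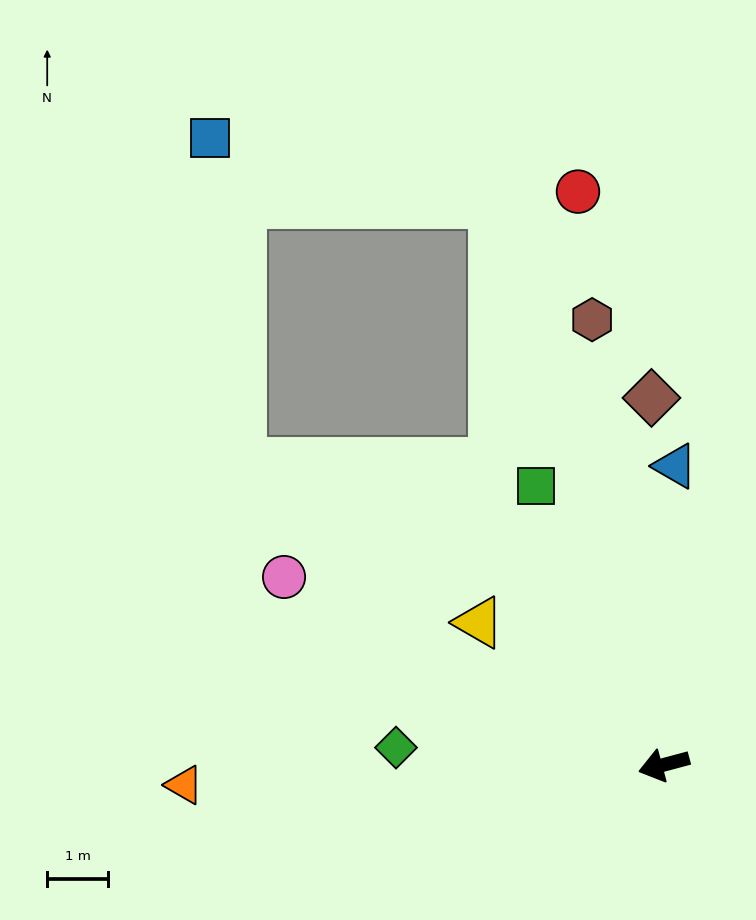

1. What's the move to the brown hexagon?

turn right 96°, forward 7.4 m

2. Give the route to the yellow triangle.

turn right 53°, forward 3.8 m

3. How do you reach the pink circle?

turn right 41°, forward 7.0 m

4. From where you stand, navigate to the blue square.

blocked — turn right 88°, forward 9.6 m, then turn left 60°, forward 4.8 m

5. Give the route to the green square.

turn right 80°, forward 5.0 m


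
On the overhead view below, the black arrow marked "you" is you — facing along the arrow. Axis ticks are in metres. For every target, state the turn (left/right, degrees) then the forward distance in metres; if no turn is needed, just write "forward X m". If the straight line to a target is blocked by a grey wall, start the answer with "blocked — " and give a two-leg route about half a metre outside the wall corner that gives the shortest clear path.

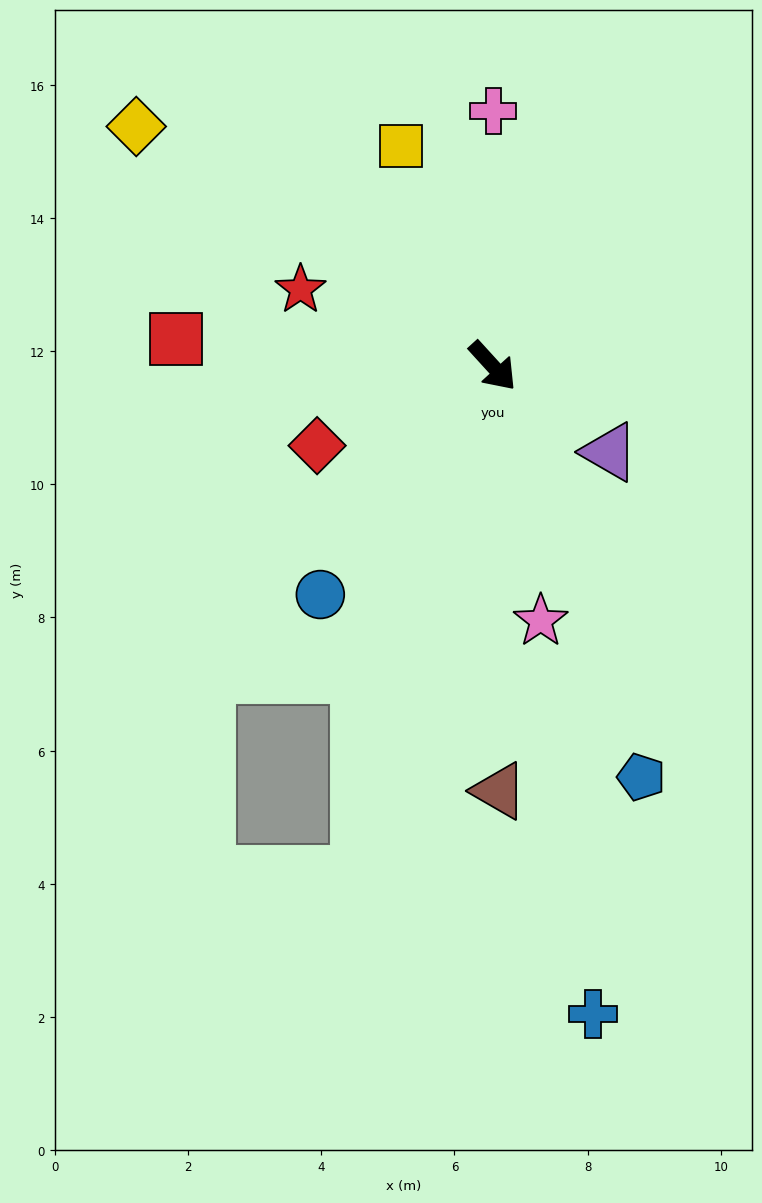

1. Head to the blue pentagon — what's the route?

turn right 22°, forward 6.6 m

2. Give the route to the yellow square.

turn left 160°, forward 3.6 m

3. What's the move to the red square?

turn right 137°, forward 4.8 m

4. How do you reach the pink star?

turn right 32°, forward 3.9 m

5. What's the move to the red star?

turn right 154°, forward 3.1 m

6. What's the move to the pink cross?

turn left 138°, forward 3.8 m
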